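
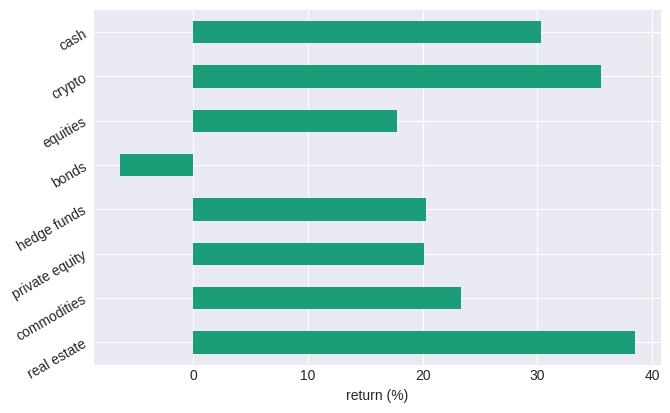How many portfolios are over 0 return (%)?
7

Above 0: real estate, commodities, private equity, hedge funds, equities, crypto, cash.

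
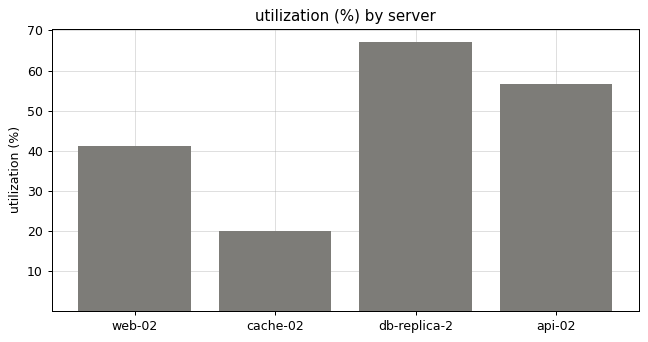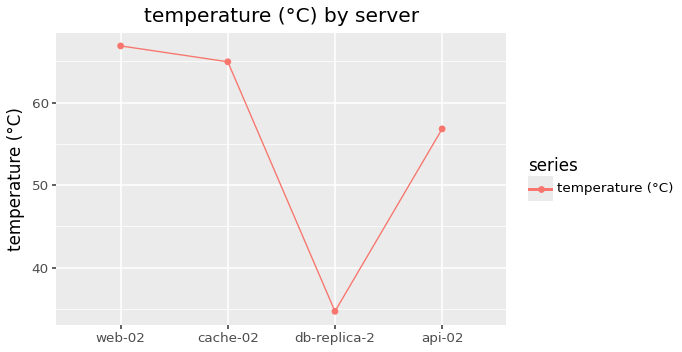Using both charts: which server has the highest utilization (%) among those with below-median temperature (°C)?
Chart 2 median temperature (°C) ≈ 60; below-median servers: db-replica-2, api-02. Among those, db-replica-2 has the highest utilization (%) (≈ 70).

db-replica-2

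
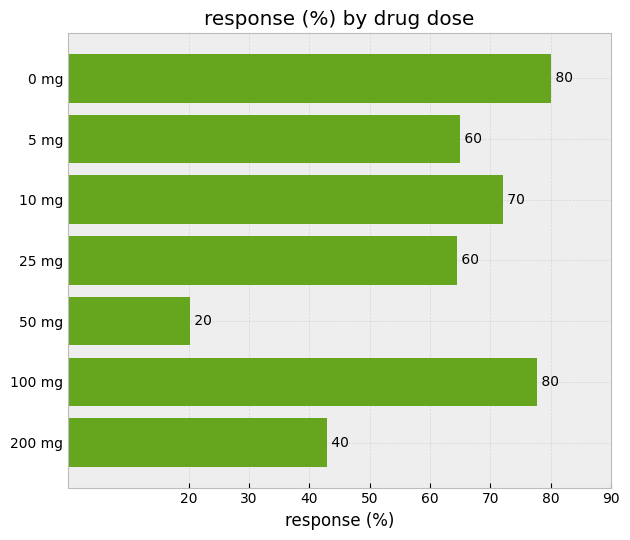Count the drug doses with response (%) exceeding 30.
6

Above 30: 0 mg, 5 mg, 10 mg, 25 mg, 100 mg, 200 mg.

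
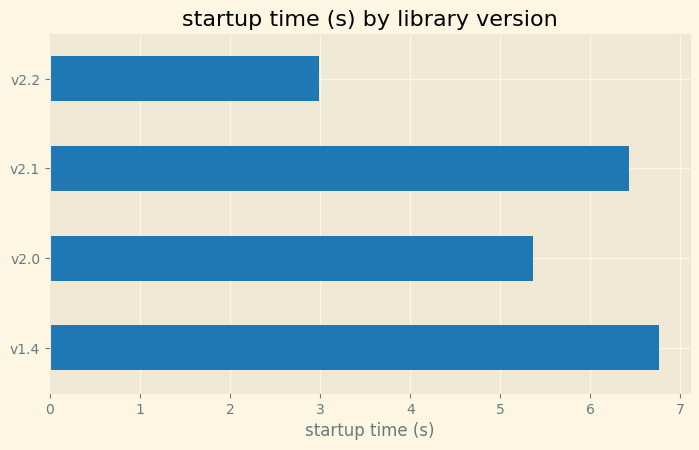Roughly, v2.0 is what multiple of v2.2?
v2.0 ≈ 5, v2.2 ≈ 3; 5/3 ≈ 1.67.

≈ 1.67×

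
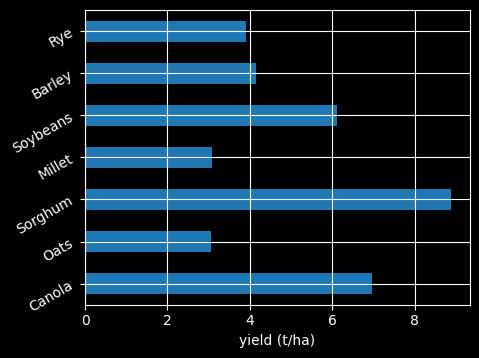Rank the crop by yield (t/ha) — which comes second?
Top 3: Sorghum ≈ 9, Canola ≈ 7, Soybeans ≈ 6.

Canola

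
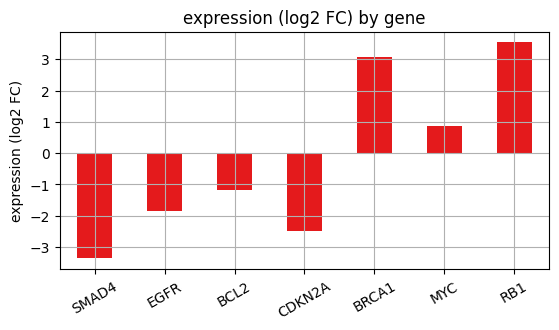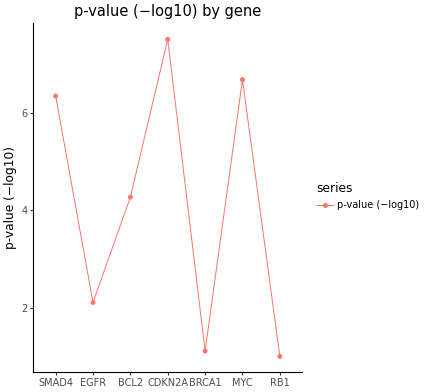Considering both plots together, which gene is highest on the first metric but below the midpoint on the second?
Chart 2 median p-value (−log10) ≈ 4; below-median genes: EGFR, BRCA1, RB1. Among those, RB1 has the highest expression (log2 FC) (≈ 3.5).

RB1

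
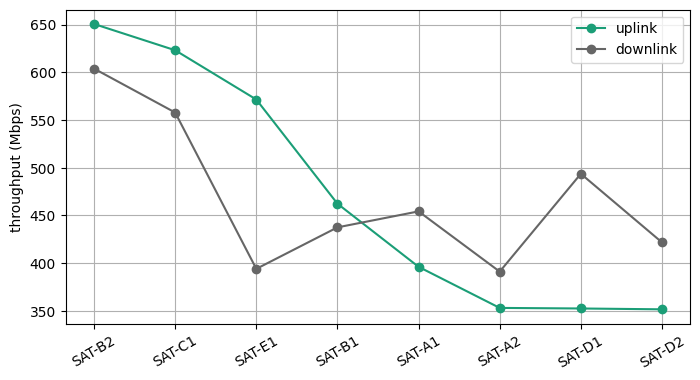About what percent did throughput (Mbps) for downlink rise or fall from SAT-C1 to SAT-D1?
≈ -9.1%

SAT-C1 ≈ 550, SAT-D1 ≈ 500; (500 − 550) / 550 ≈ -9.1%.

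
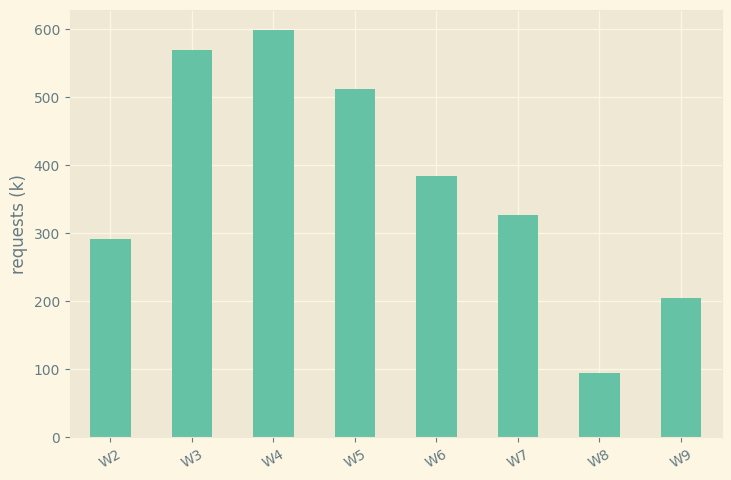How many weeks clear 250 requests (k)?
6

Above 250: W2, W3, W4, W5, W6, W7.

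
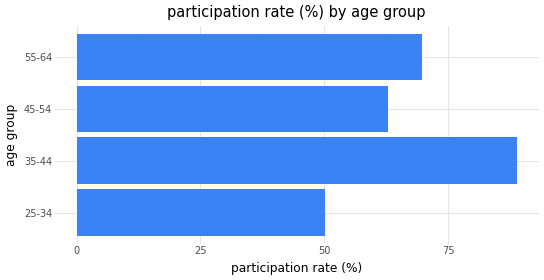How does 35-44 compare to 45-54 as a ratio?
≈ 1.5×

35-44 ≈ 90, 45-54 ≈ 60; 90/60 ≈ 1.5.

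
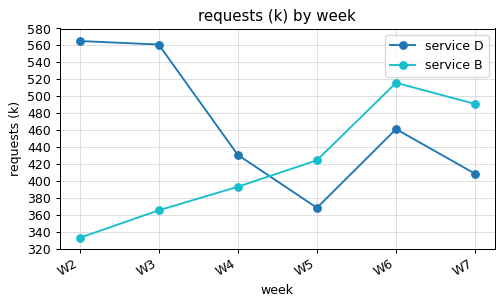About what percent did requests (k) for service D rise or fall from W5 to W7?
W5 ≈ 360, W7 ≈ 400; (400 − 360) / 360 ≈ +11.1%.

≈ +11.1%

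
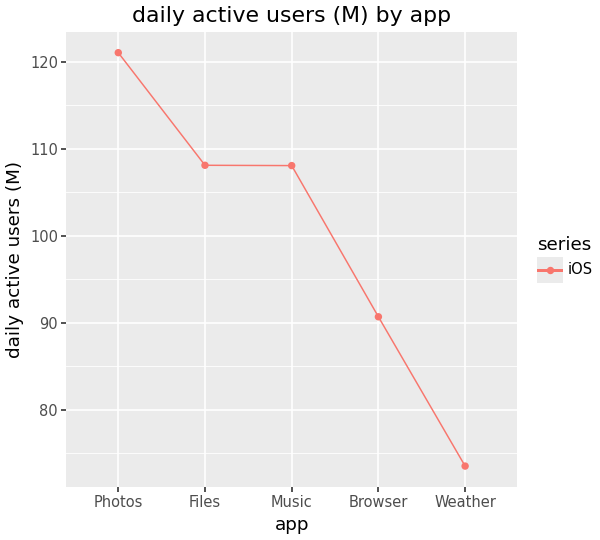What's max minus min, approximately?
≈ 45

Max Photos ≈ 120, min Weather ≈ 75; range ≈ 45.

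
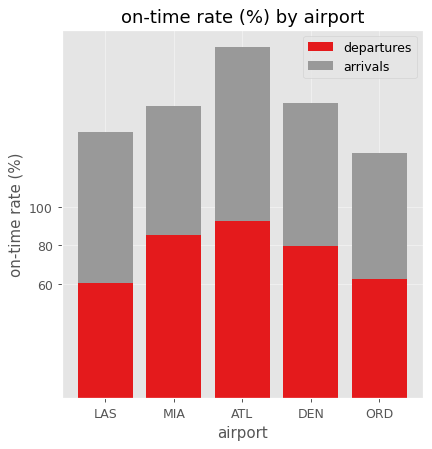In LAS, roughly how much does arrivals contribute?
arrivals top ≈ 140, bottom ≈ 60; segment ≈ 80.

≈ 80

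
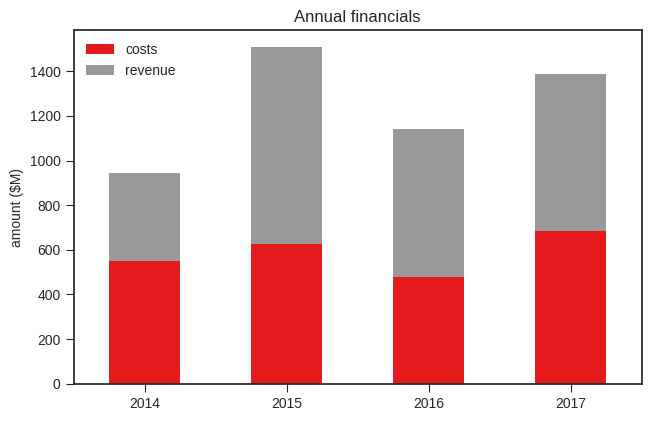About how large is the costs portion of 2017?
costs top ≈ 600, bottom ≈ 0; segment ≈ 600.

≈ 600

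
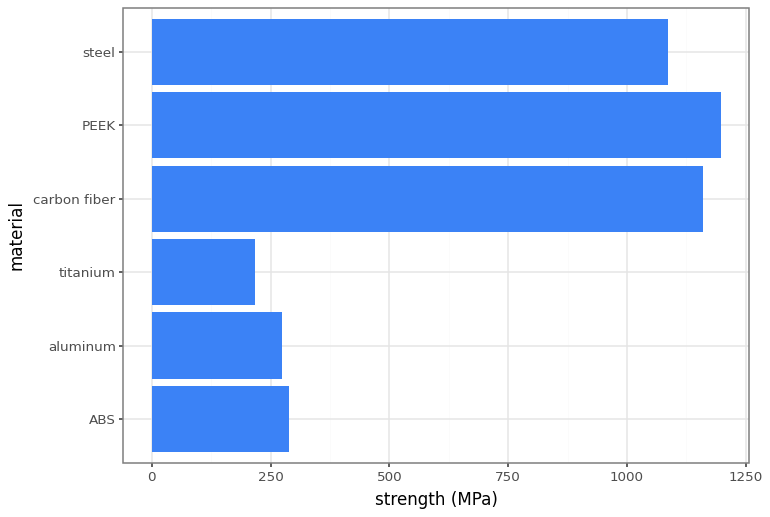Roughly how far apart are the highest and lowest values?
≈ 1000

Max PEEK ≈ 1200, min titanium ≈ 200; range ≈ 1000.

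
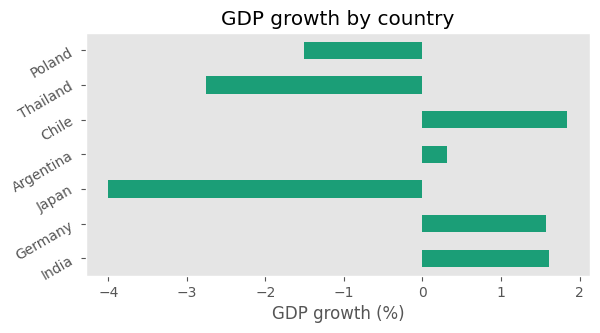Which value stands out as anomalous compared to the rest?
Japan ≈ -4.0; the rest sit between ≈ -3.0 and ≈ 2.0.

Japan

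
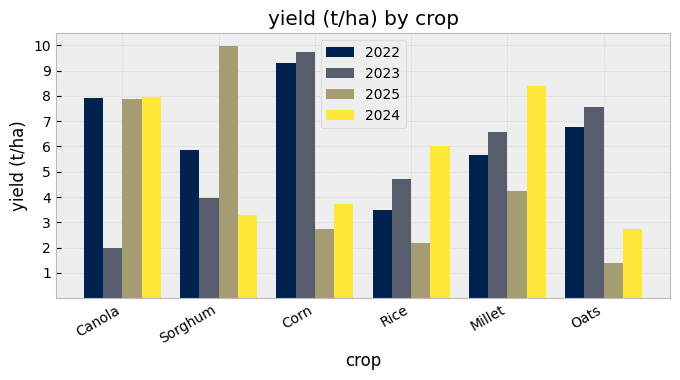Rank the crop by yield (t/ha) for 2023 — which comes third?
Top 4 for 2023: Corn ≈ 10, Oats ≈ 8, Millet ≈ 7, Rice ≈ 5.

Millet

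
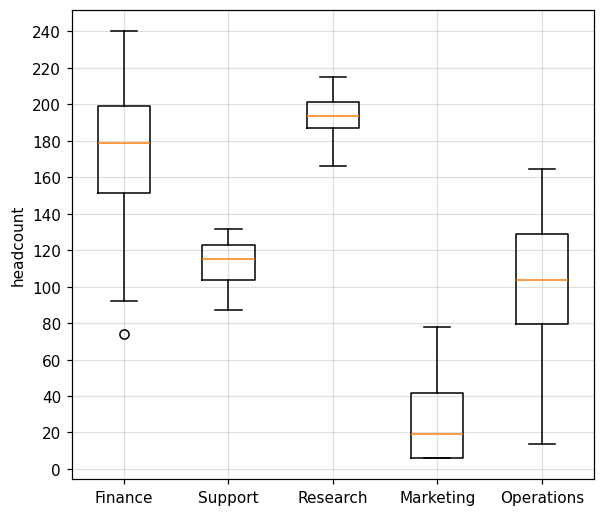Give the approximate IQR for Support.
Q3 ≈ 120, Q1 ≈ 100; IQR ≈ 20.

≈ 20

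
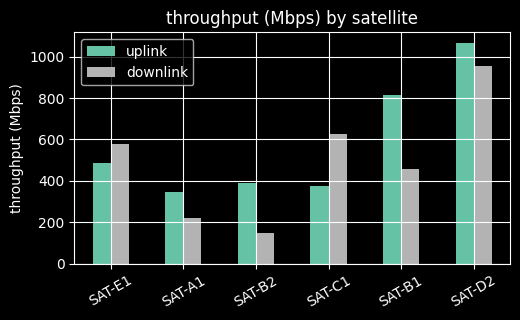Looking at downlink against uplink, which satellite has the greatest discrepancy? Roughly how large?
SAT-B1, ≈ 300 Mbps

SAT-B1: downlink ≈ 500, uplink ≈ 800 → gap ≈ 300. Next-largest (SAT-C1) is only ≈ 200.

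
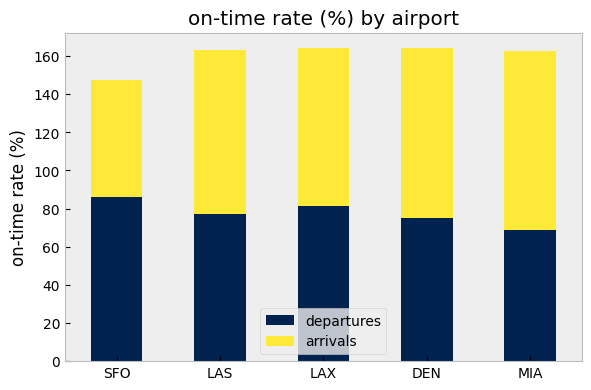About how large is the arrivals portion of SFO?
≈ 60

arrivals top ≈ 140, bottom ≈ 80; segment ≈ 60.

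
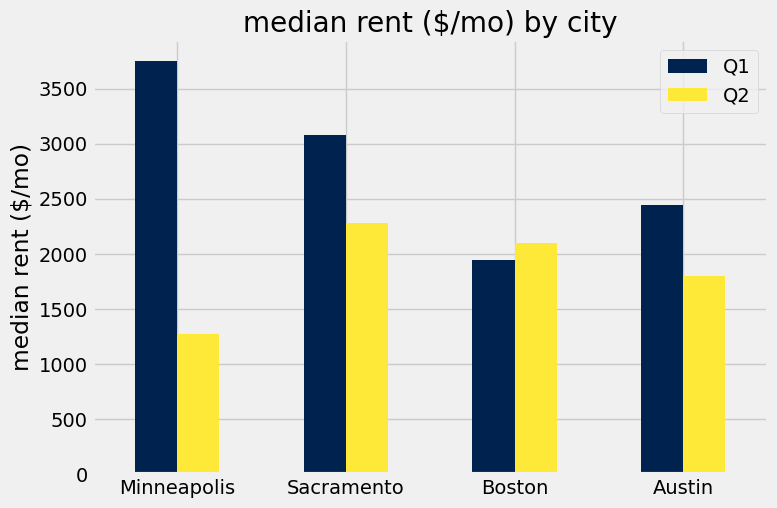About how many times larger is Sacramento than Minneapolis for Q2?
≈ 1.67×

Sacramento ≈ 2500, Minneapolis ≈ 1500; 2500/1500 ≈ 1.67.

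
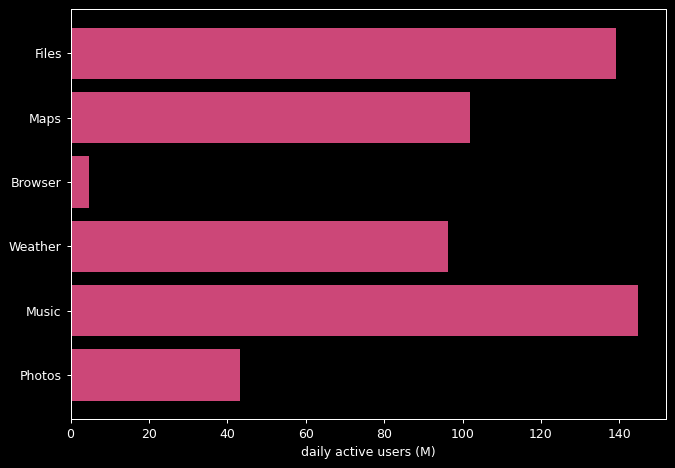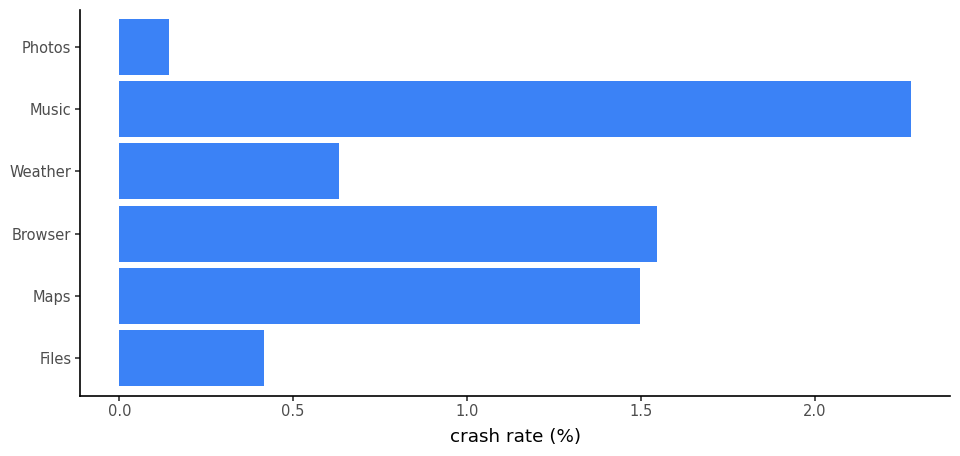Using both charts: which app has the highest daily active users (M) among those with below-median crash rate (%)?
Files

Chart 2 median crash rate (%) ≈ 1; below-median apps: Files, Weather, Photos. Among those, Files has the highest daily active users (M) (≈ 140).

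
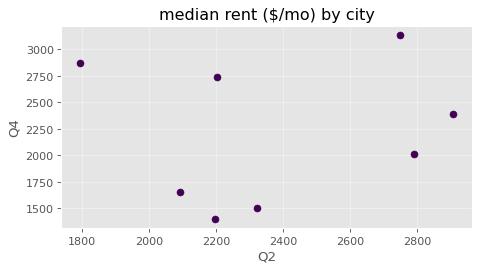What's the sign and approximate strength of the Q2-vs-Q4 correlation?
no clear correlation

Points are roughly uncorrelated; weak (|r| ≈ 0.1).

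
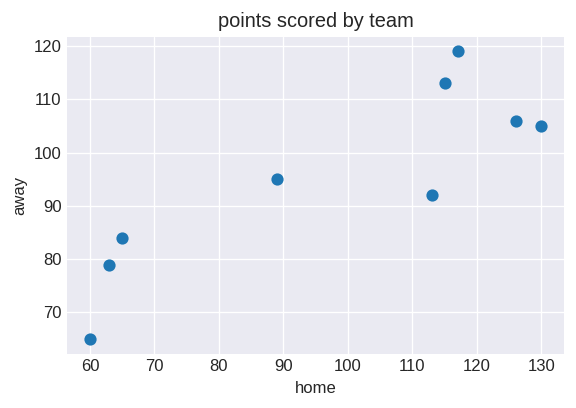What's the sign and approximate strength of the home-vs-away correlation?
positive, strong

Points are positively correlated; strong (|r| ≈ 0.9).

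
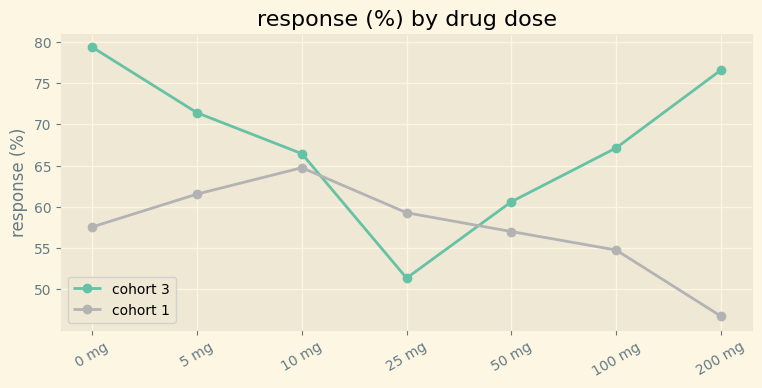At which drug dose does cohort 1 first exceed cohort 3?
10 mg: cohort 1 ≈ 65 vs cohort 3 ≈ 65 (not yet); 25 mg: cohort 1 ≈ 60 vs cohort 3 ≈ 50 (first crossover).

25 mg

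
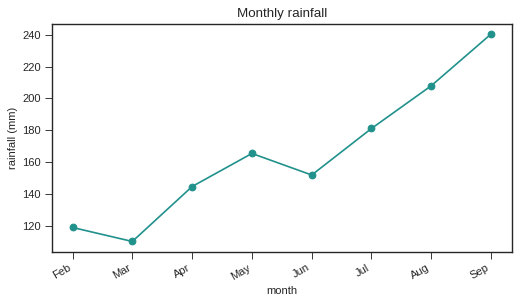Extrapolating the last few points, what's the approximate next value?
≈ 270

Last three: 180, 200, 240 → slope ≈ 30/step → next ≈ 270.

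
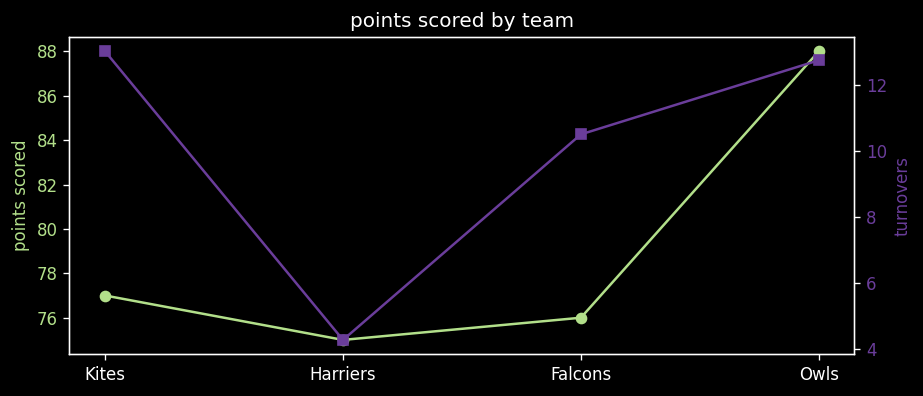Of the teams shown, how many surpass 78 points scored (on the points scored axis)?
Above 78: Owls.

1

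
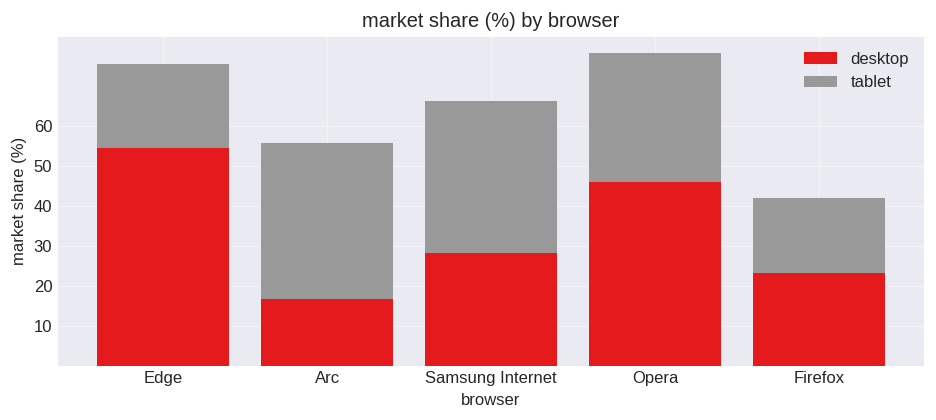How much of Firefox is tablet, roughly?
≈ 20

tablet top ≈ 40, bottom ≈ 20; segment ≈ 20.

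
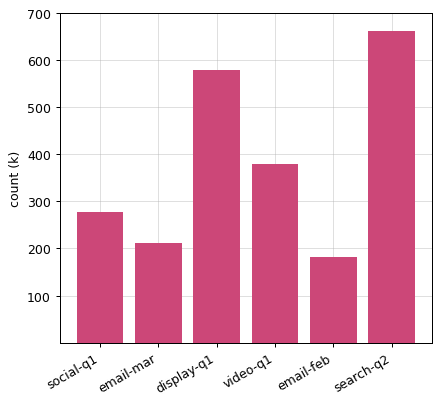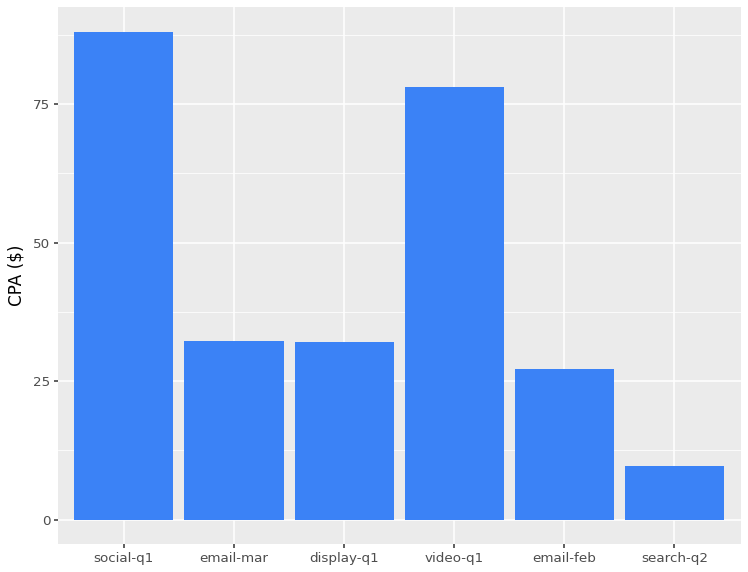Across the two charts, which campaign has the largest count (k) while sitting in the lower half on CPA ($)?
search-q2

Chart 2 median CPA ($) ≈ 30; below-median campaigns: display-q1, email-feb, search-q2. Among those, search-q2 has the highest count (k) (≈ 700).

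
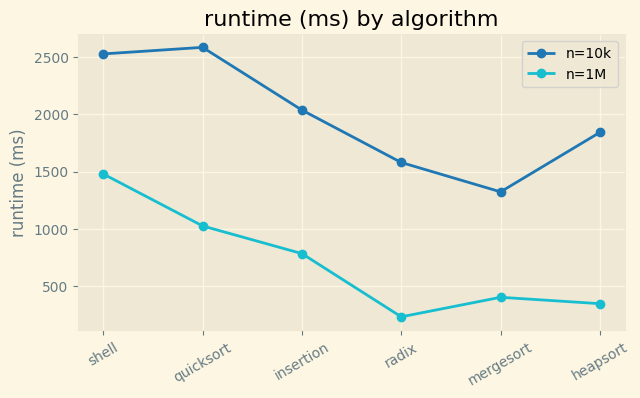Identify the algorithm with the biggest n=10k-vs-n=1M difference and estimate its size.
quicksort: n=10k ≈ 2600, n=1M ≈ 1000 → gap ≈ 1600. Next-largest (heapsort) is only ≈ 1400.

quicksort, ≈ 1600 ms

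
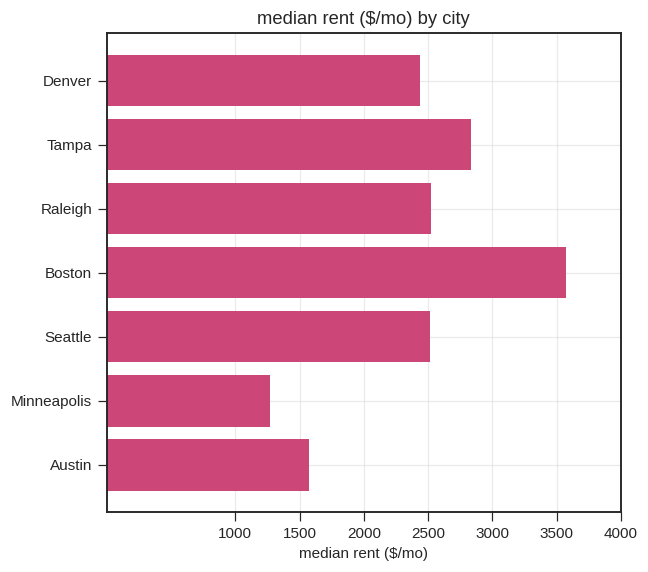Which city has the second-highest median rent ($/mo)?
Tampa

Top 3: Boston ≈ 3500, Tampa ≈ 3000, Raleigh ≈ 2500.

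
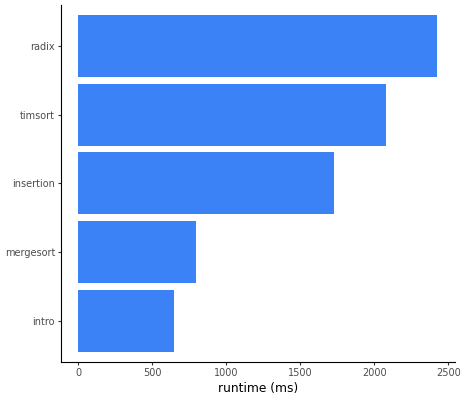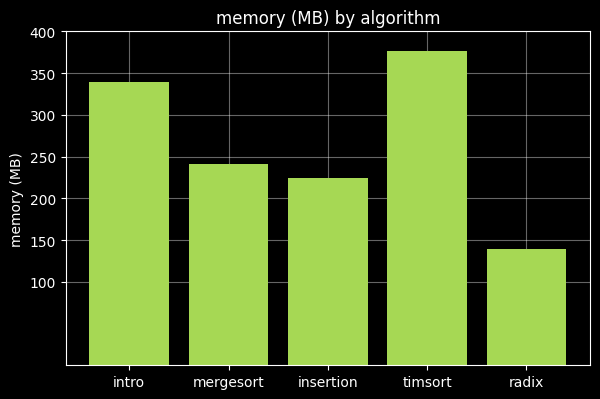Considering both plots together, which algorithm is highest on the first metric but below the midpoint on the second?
radix

Chart 2 median memory (MB) ≈ 250; below-median algorithms: insertion, radix. Among those, radix has the highest runtime (ms) (≈ 2500).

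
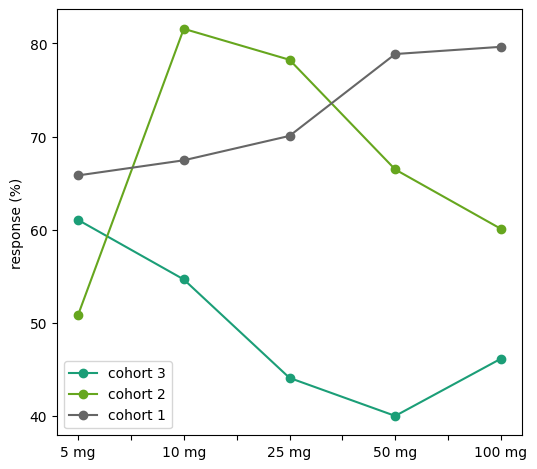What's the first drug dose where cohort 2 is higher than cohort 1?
5 mg: cohort 2 ≈ 50 vs cohort 1 ≈ 65 (not yet); 10 mg: cohort 2 ≈ 80 vs cohort 1 ≈ 65 (first crossover).

10 mg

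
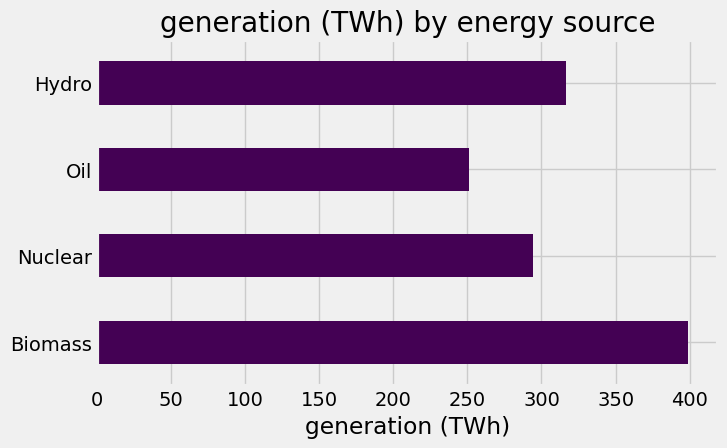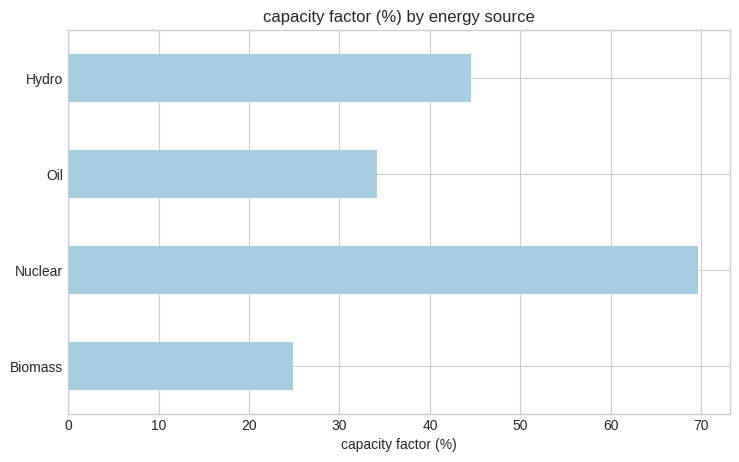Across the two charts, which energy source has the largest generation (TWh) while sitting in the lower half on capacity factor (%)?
Chart 2 median capacity factor (%) ≈ 40; below-median energy sources: Biomass, Oil. Among those, Biomass has the highest generation (TWh) (≈ 400).

Biomass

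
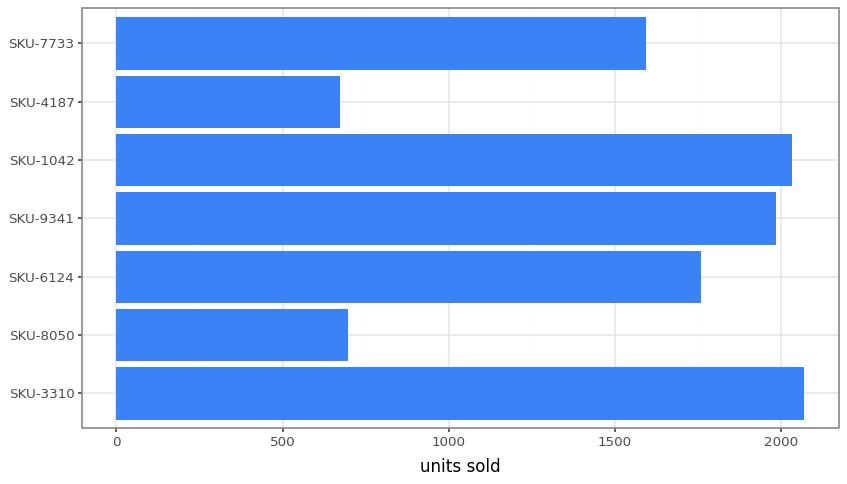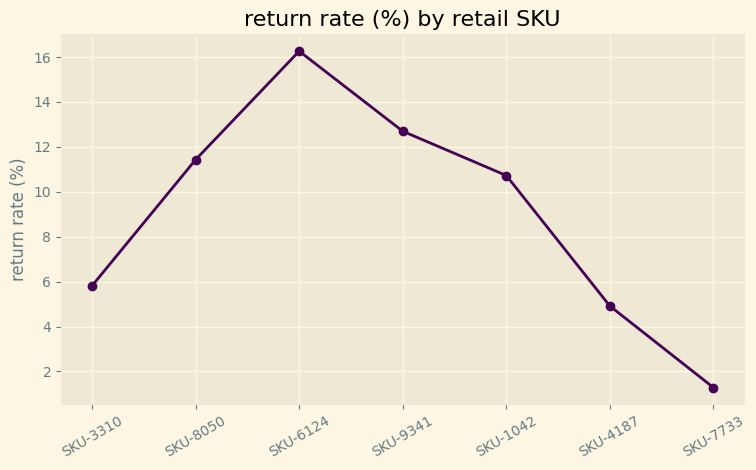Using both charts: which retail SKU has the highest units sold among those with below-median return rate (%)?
Chart 2 median return rate (%) ≈ 10; below-median retail SKUs: SKU-3310, SKU-4187, SKU-7733. Among those, SKU-3310 has the highest units sold (≈ 2000).

SKU-3310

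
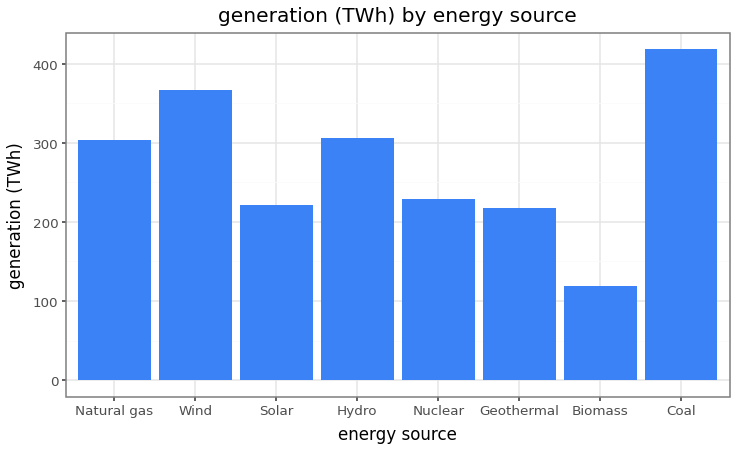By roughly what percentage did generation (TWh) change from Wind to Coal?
Wind ≈ 350, Coal ≈ 400; (400 − 350) / 350 ≈ +14.3%.

≈ +14.3%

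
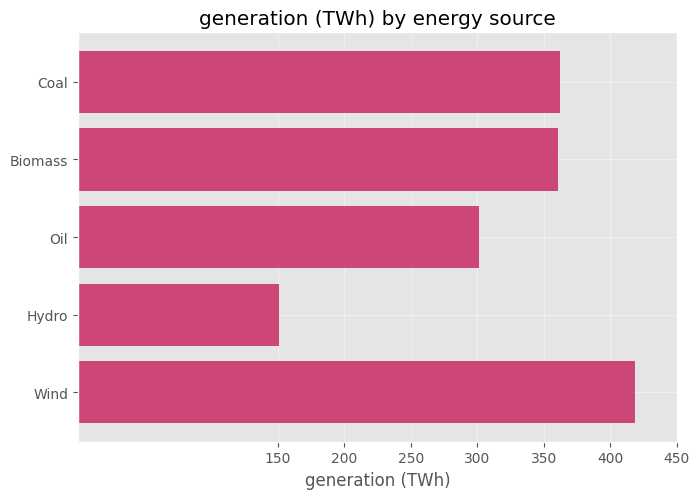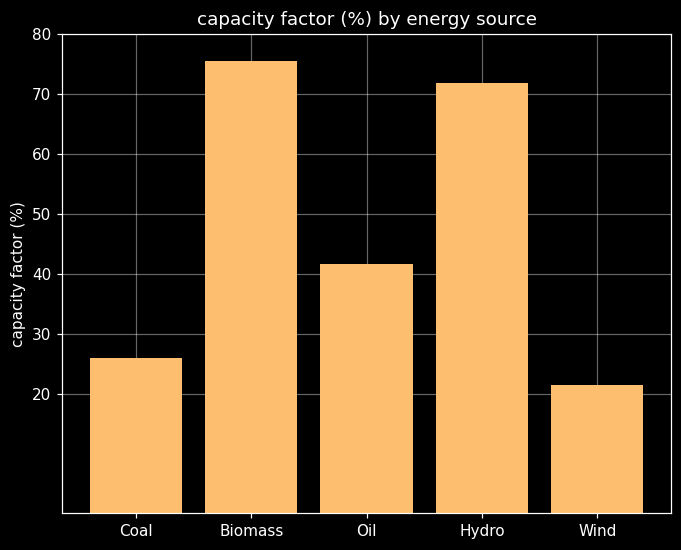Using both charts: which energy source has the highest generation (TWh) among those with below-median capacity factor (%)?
Chart 2 median capacity factor (%) ≈ 40; below-median energy sources: Coal, Wind. Among those, Wind has the highest generation (TWh) (≈ 400).

Wind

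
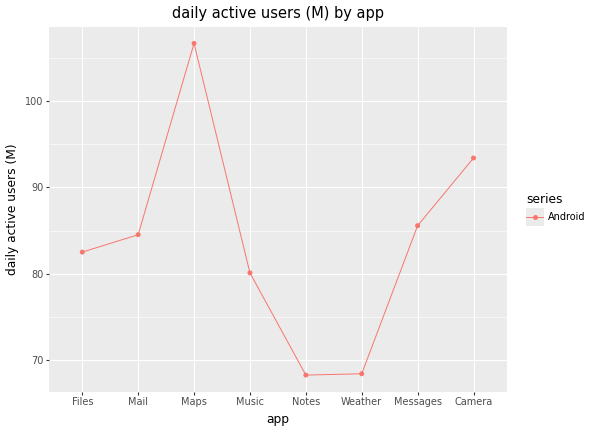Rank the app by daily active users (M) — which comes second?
Camera

Top 3: Maps ≈ 105, Camera ≈ 95, Messages ≈ 85.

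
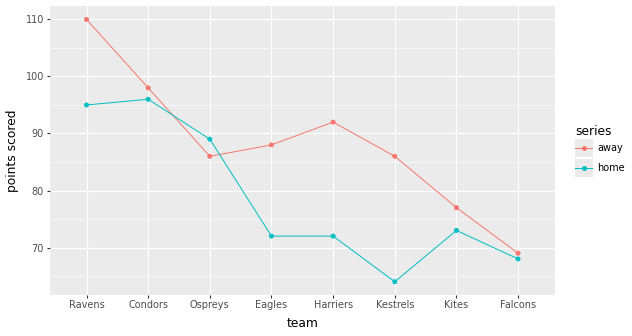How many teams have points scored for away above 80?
Above 80: Ravens, Condors, Ospreys, Eagles, Harriers, Kestrels.

6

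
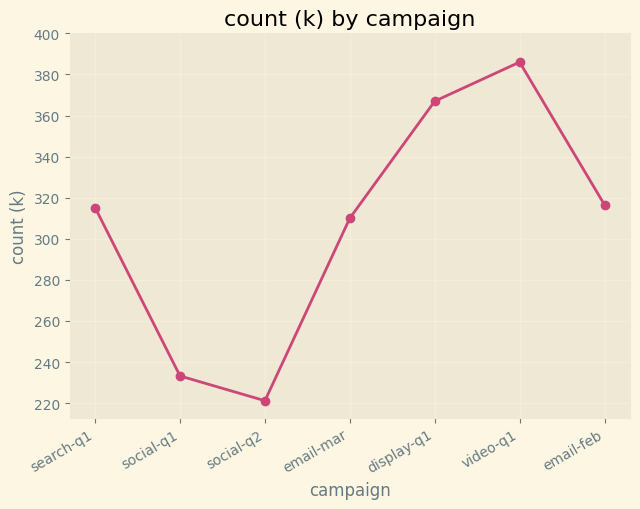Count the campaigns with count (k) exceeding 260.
5

Above 260: search-q1, email-mar, display-q1, video-q1, email-feb.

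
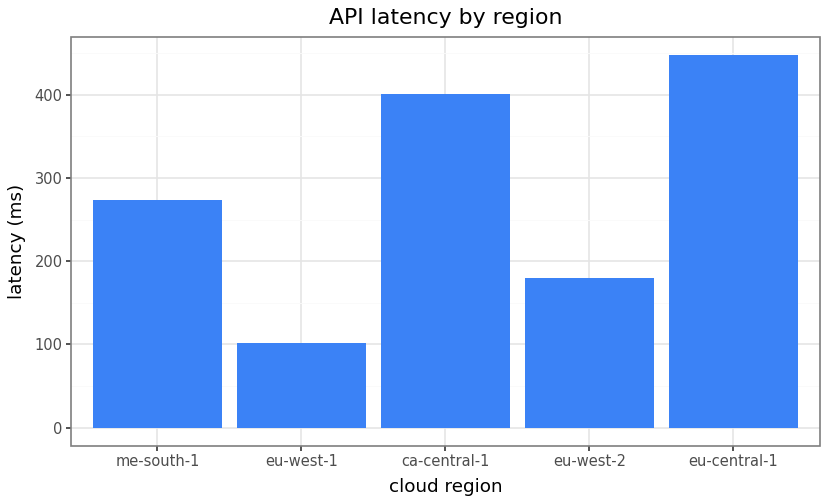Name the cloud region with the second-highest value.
Top 3: eu-central-1 ≈ 450, ca-central-1 ≈ 400, me-south-1 ≈ 250.

ca-central-1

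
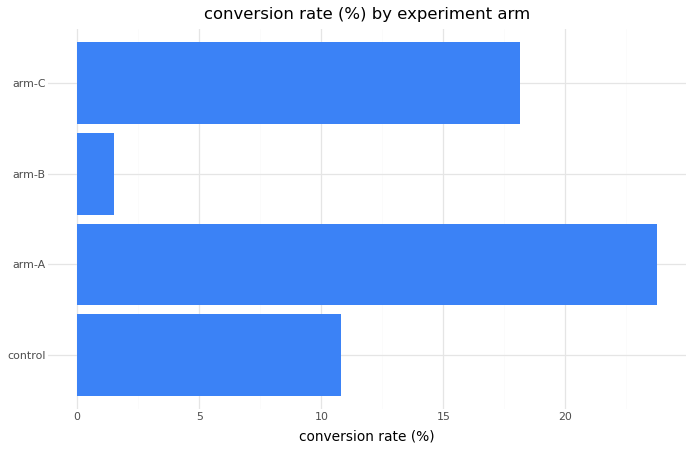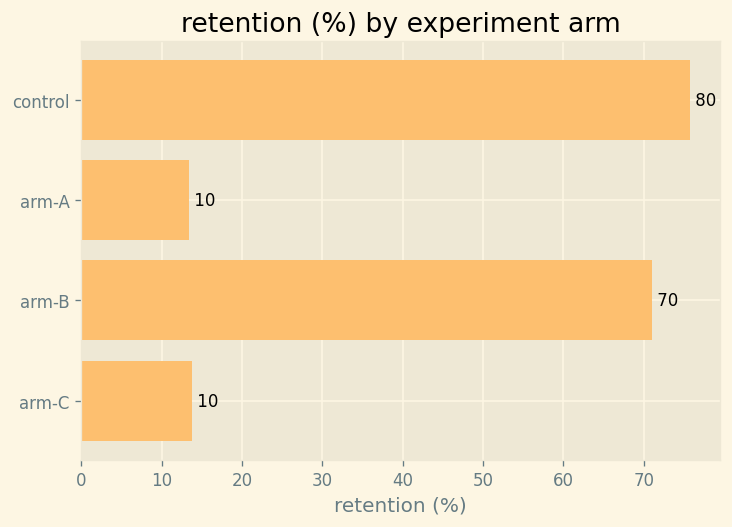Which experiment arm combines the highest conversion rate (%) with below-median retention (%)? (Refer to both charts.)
arm-A

Chart 2 median retention (%) ≈ 40; below-median experiment arms: arm-A, arm-C. Among those, arm-A has the highest conversion rate (%) (≈ 25).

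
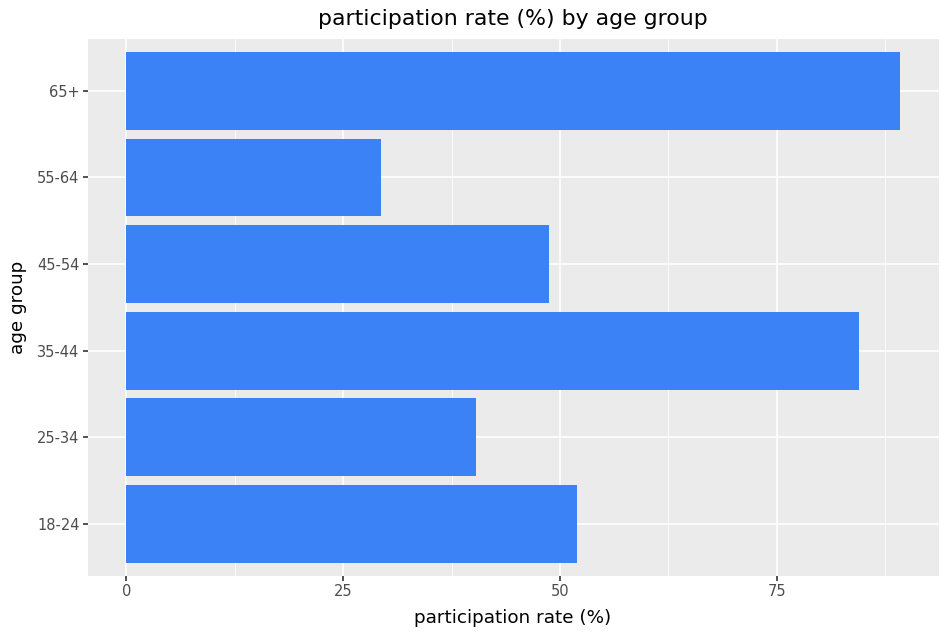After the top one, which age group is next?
35-44

Top 3: 65+ ≈ 90, 35-44 ≈ 80, 18-24 ≈ 50.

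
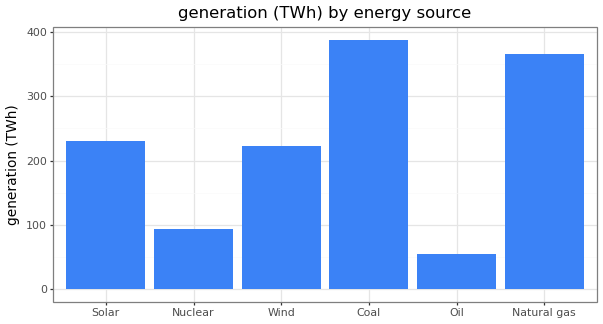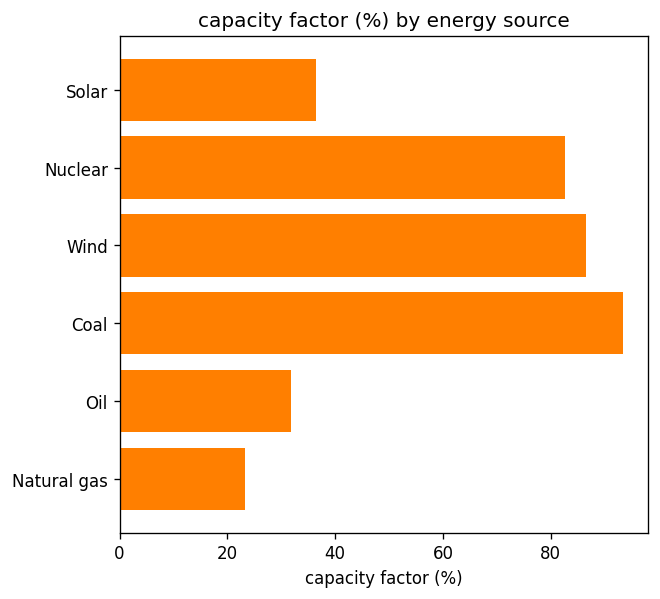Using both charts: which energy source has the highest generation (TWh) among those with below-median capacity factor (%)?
Chart 2 median capacity factor (%) ≈ 60; below-median energy sources: Solar, Oil, Natural gas. Among those, Natural gas has the highest generation (TWh) (≈ 350).

Natural gas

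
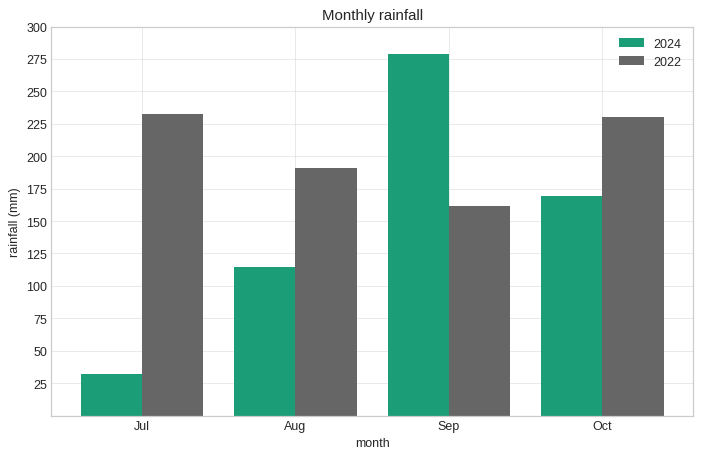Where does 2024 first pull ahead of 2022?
Aug: 2024 ≈ 125 vs 2022 ≈ 200 (not yet); Sep: 2024 ≈ 275 vs 2022 ≈ 150 (first crossover).

Sep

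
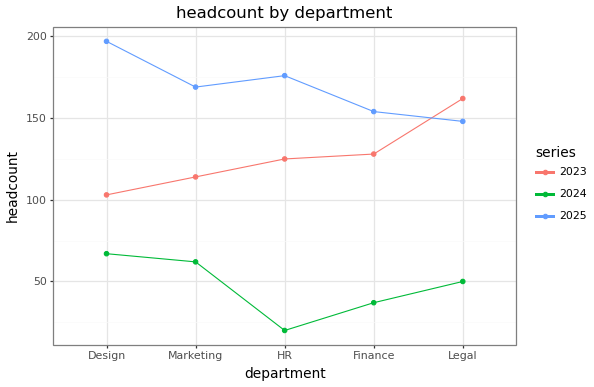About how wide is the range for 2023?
≈ 60

Max Legal ≈ 160, min Design ≈ 100; range ≈ 60.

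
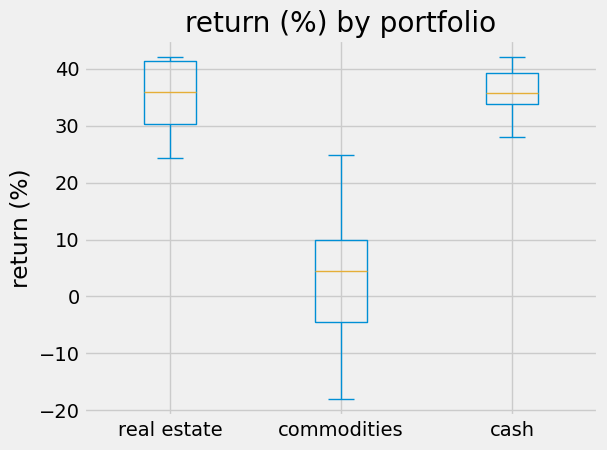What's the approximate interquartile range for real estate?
≈ 10

Q3 ≈ 40, Q1 ≈ 30; IQR ≈ 10.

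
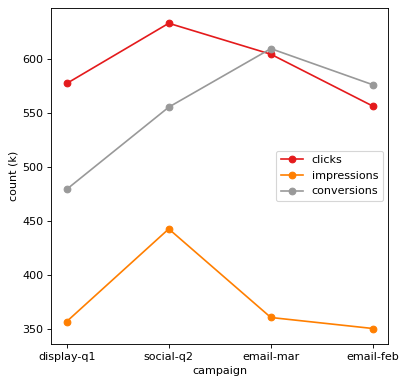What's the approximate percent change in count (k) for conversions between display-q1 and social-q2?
≈ +15.8%

display-q1 ≈ 475, social-q2 ≈ 550; (550 − 475) / 475 ≈ +15.8%.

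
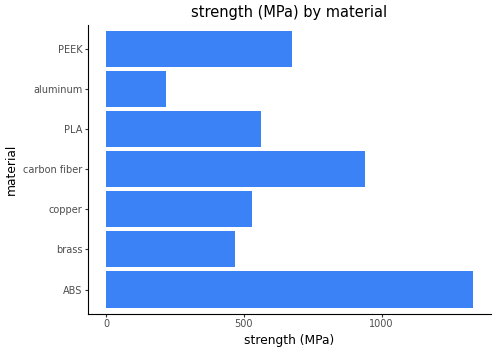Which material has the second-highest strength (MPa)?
carbon fiber

Top 3: ABS ≈ 1400, carbon fiber ≈ 1000, PEEK ≈ 600.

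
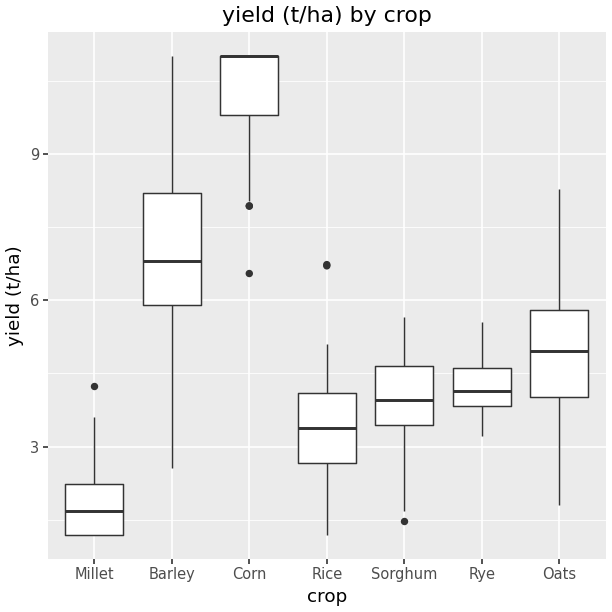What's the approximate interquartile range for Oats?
Q3 ≈ 6, Q1 ≈ 4; IQR ≈ 2.

≈ 2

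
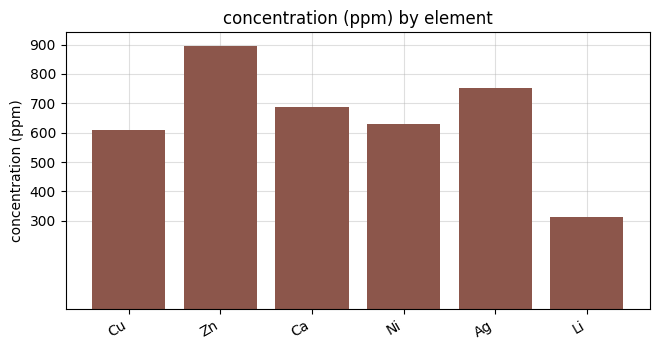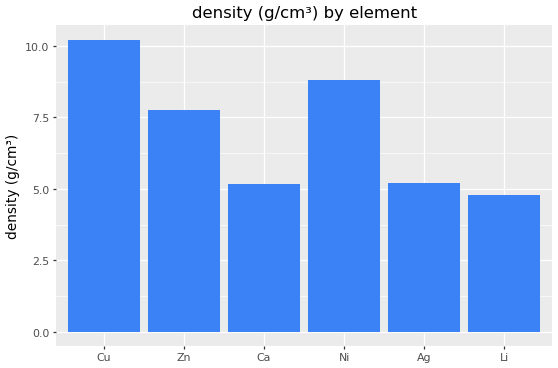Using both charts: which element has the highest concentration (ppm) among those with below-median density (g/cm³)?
Ag

Chart 2 median density (g/cm³) ≈ 6; below-median elements: Ca, Ag, Li. Among those, Ag has the highest concentration (ppm) (≈ 800).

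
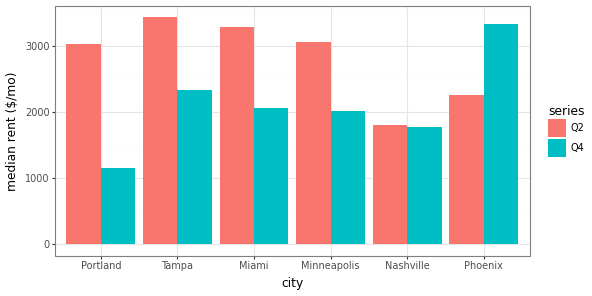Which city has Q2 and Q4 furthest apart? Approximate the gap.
Portland, ≈ 2000 $/mo

Portland: Q2 ≈ 3000, Q4 ≈ 1000 → gap ≈ 2000. Next-largest (Miami) is only ≈ 1500.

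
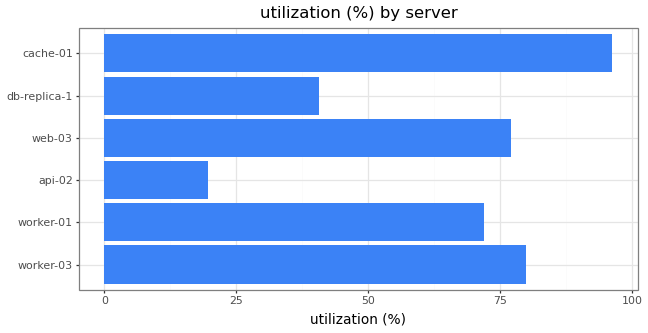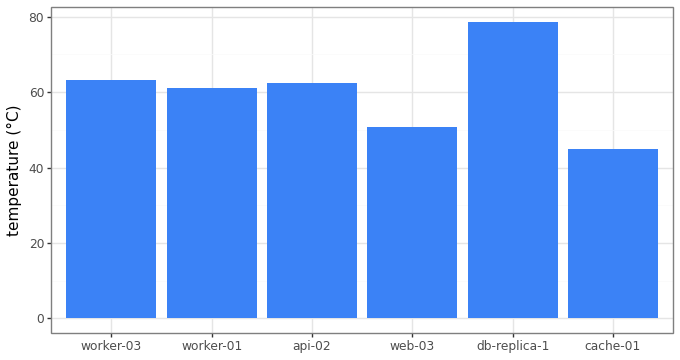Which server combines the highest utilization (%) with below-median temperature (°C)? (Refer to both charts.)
cache-01

Chart 2 median temperature (°C) ≈ 60; below-median servers: worker-01, web-03, cache-01. Among those, cache-01 has the highest utilization (%) (≈ 100).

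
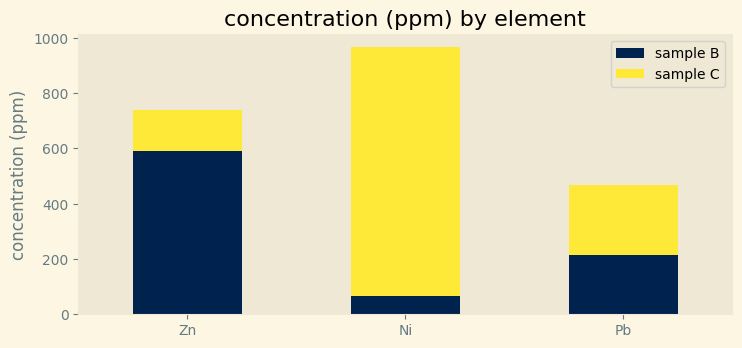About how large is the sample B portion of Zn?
sample B top ≈ 600, bottom ≈ 0; segment ≈ 600.

≈ 600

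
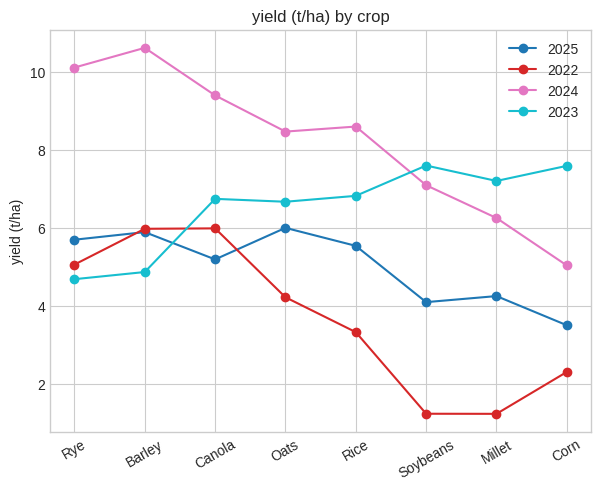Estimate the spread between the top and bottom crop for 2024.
Max Barley ≈ 11, min Corn ≈ 5; range ≈ 6.

≈ 6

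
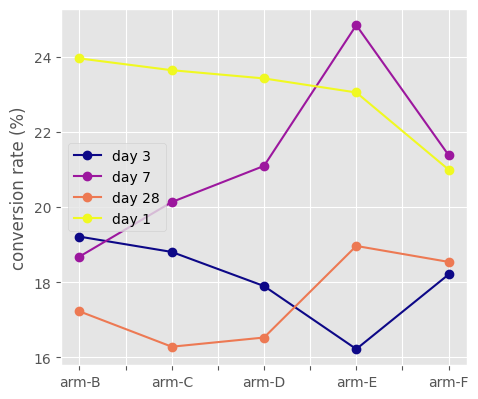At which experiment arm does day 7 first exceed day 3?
arm-B: day 7 ≈ 19 vs day 3 ≈ 19 (not yet); arm-C: day 7 ≈ 20 vs day 3 ≈ 19 (first crossover).

arm-C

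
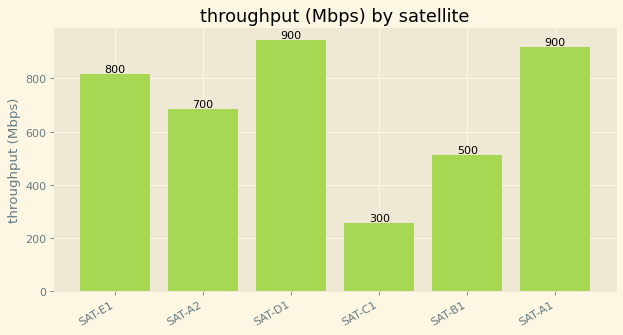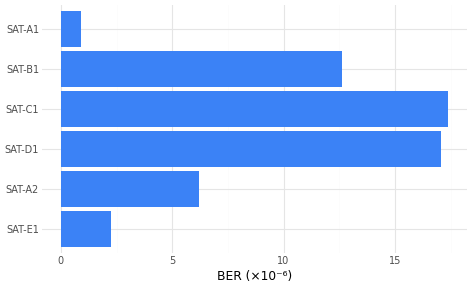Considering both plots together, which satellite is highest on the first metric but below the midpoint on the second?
Chart 2 median BER (×10⁻⁶) ≈ 10; below-median satellites: SAT-E1, SAT-A2, SAT-A1. Among those, SAT-A1 has the highest throughput (Mbps) (≈ 900).

SAT-A1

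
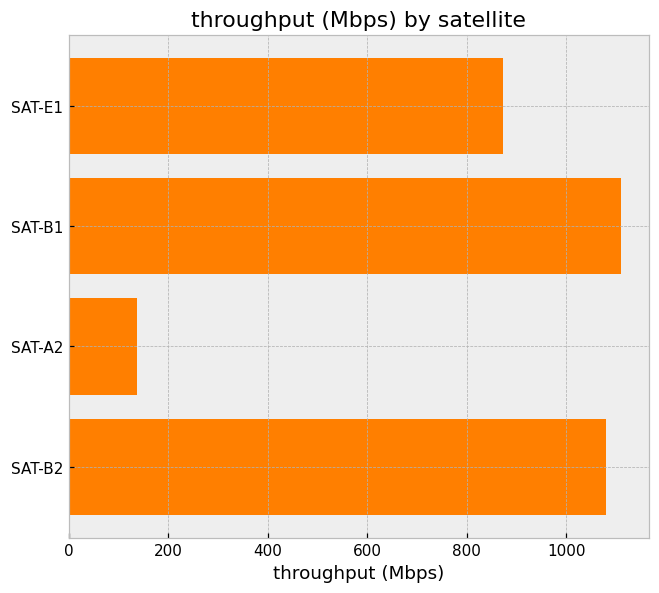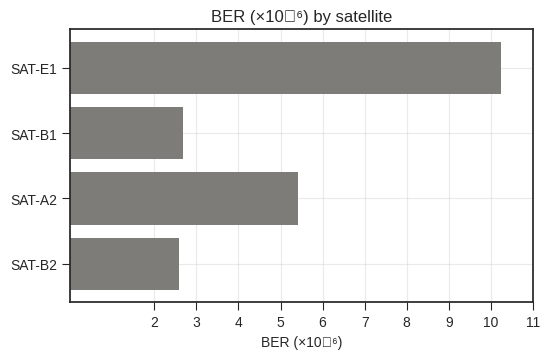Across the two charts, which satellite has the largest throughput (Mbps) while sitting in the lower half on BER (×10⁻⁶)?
Chart 2 median BER (×10⁻⁶) ≈ 4; below-median satellites: SAT-B1, SAT-B2. Among those, SAT-B1 has the highest throughput (Mbps) (≈ 1200).

SAT-B1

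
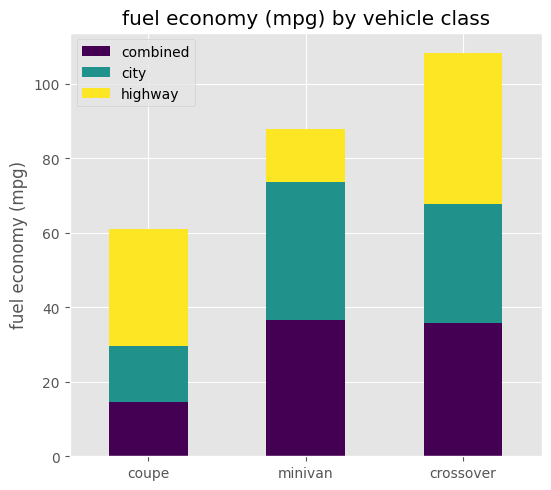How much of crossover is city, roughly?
≈ 30

city top ≈ 70, bottom ≈ 40; segment ≈ 30.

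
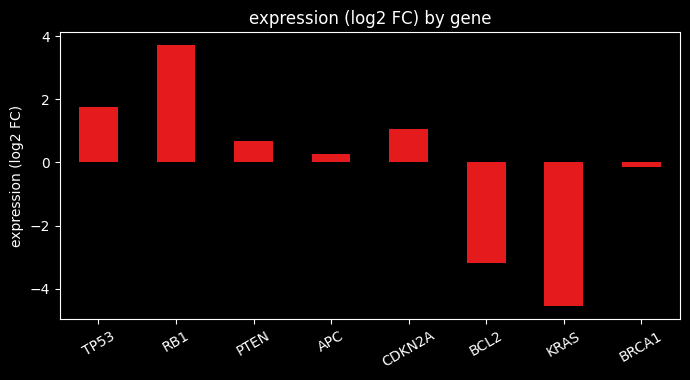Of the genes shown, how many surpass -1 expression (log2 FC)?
Above -1: TP53, RB1, PTEN, APC, CDKN2A, BRCA1.

6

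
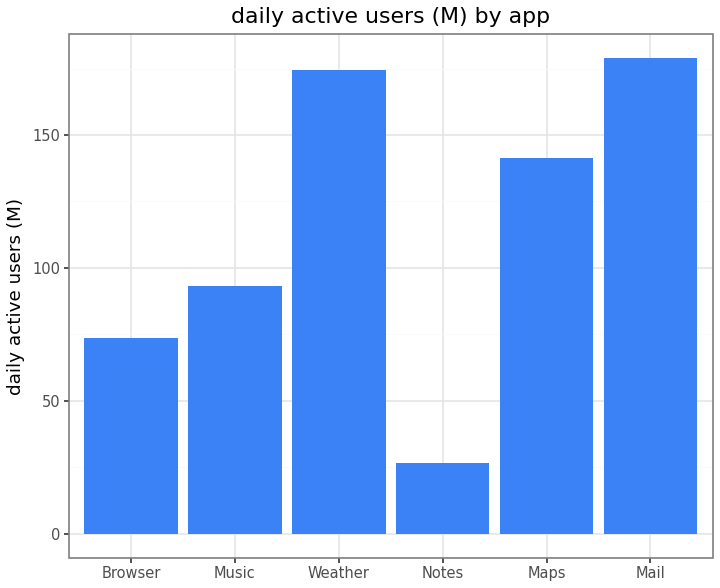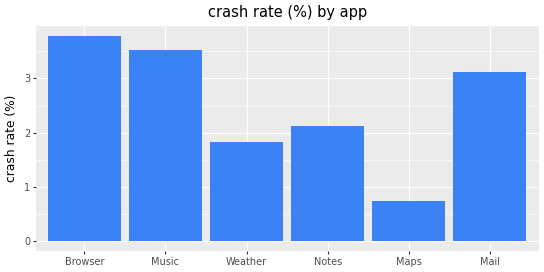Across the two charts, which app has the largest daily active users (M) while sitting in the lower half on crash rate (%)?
Weather

Chart 2 median crash rate (%) ≈ 2.5; below-median apps: Weather, Notes, Maps. Among those, Weather has the highest daily active users (M) (≈ 180).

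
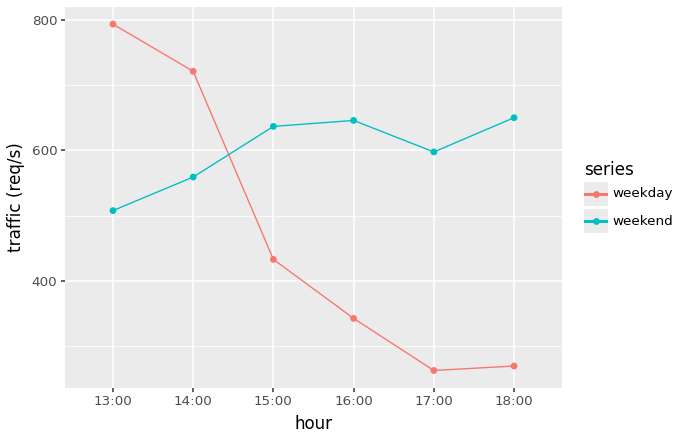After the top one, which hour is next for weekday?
14:00

Top 3 for weekday: 13:00 ≈ 800, 14:00 ≈ 700, 15:00 ≈ 450.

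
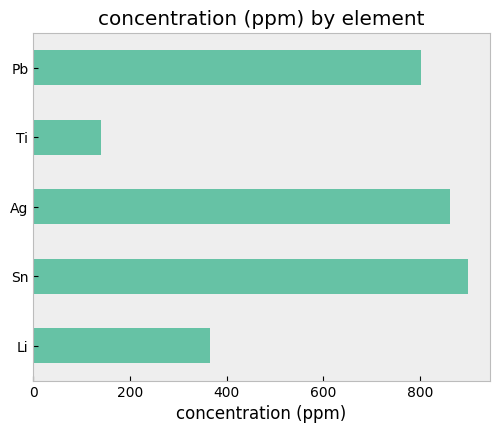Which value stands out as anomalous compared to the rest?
Ti

Ti ≈ 100; the rest sit between ≈ 400 and ≈ 900.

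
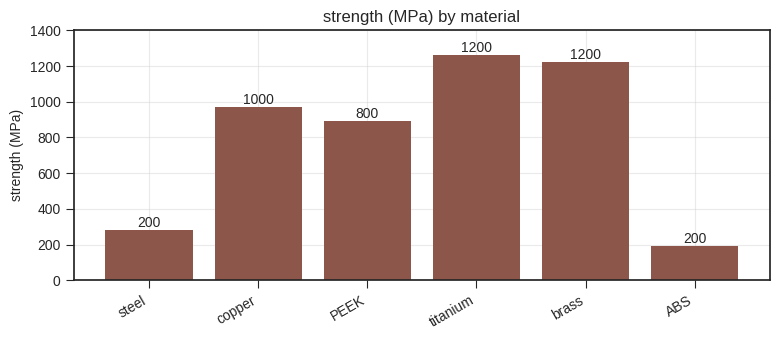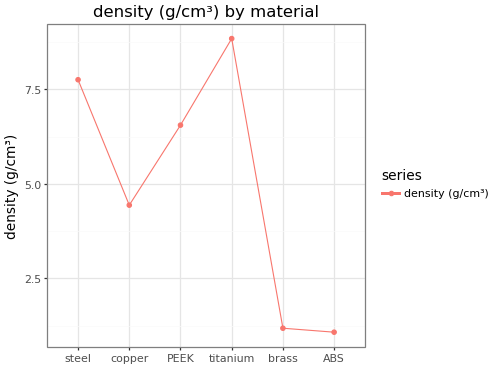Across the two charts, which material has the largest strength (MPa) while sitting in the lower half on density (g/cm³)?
Chart 2 median density (g/cm³) ≈ 5; below-median materials: copper, brass, ABS. Among those, brass has the highest strength (MPa) (≈ 1200).

brass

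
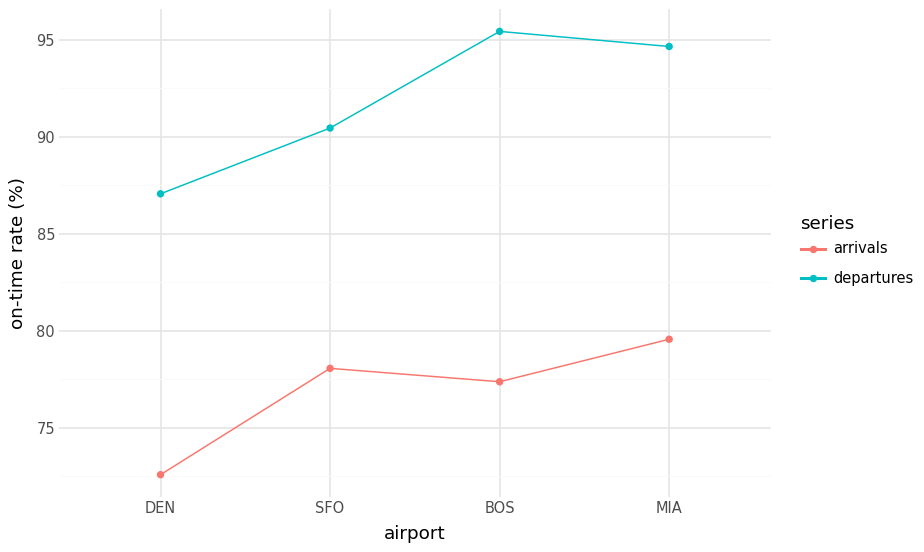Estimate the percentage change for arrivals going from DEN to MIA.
≈ +11.1%

DEN ≈ 72, MIA ≈ 80; (80 − 72) / 72 ≈ +11.1%.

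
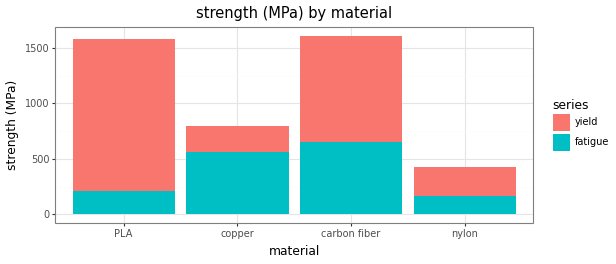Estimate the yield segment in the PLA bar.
yield top ≈ 1600, bottom ≈ 200; segment ≈ 1400.

≈ 1400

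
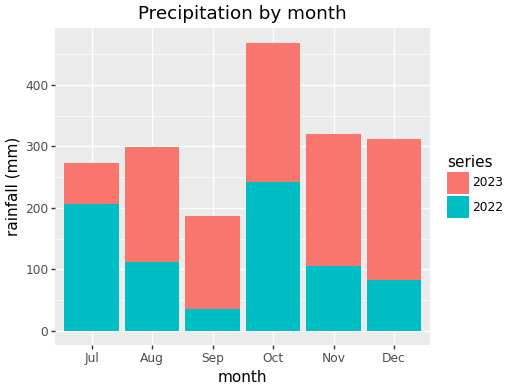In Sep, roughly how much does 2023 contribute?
2023 top ≈ 200, bottom ≈ 50; segment ≈ 150.

≈ 150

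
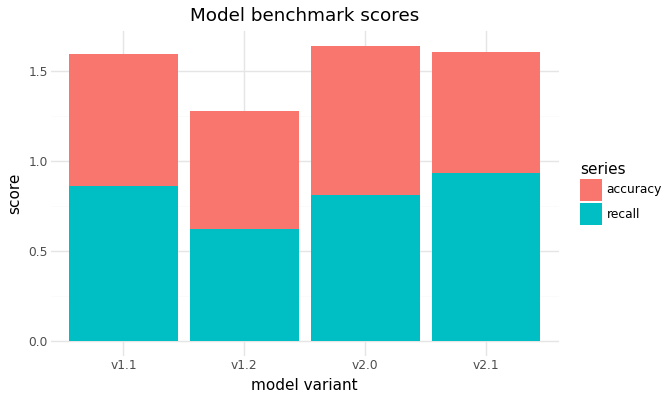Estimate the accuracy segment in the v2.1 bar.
accuracy top ≈ 1.6, bottom ≈ 1.0; segment ≈ 0.6.

≈ 0.6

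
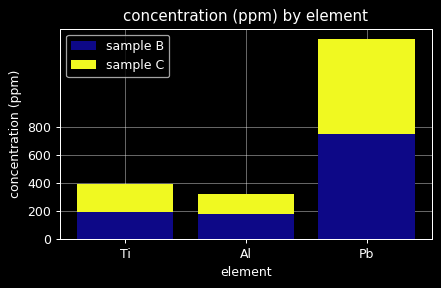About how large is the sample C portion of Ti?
≈ 200

sample C top ≈ 400, bottom ≈ 200; segment ≈ 200.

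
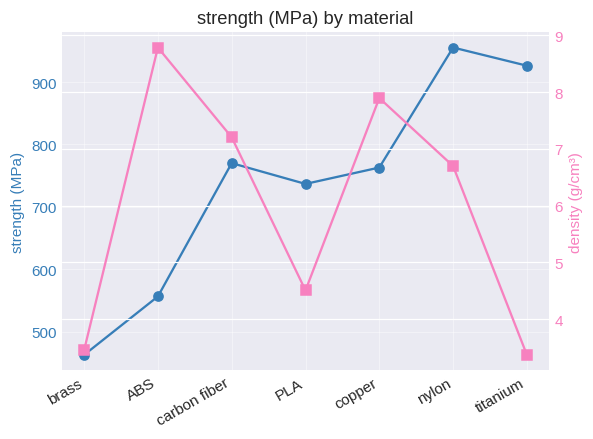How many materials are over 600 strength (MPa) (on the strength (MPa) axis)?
Above 600: carbon fiber, PLA, copper, nylon, titanium.

5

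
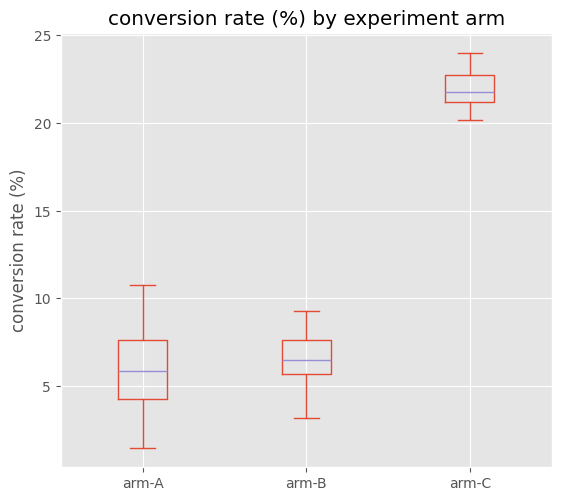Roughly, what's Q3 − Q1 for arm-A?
≈ 4

Q3 ≈ 8, Q1 ≈ 4; IQR ≈ 4.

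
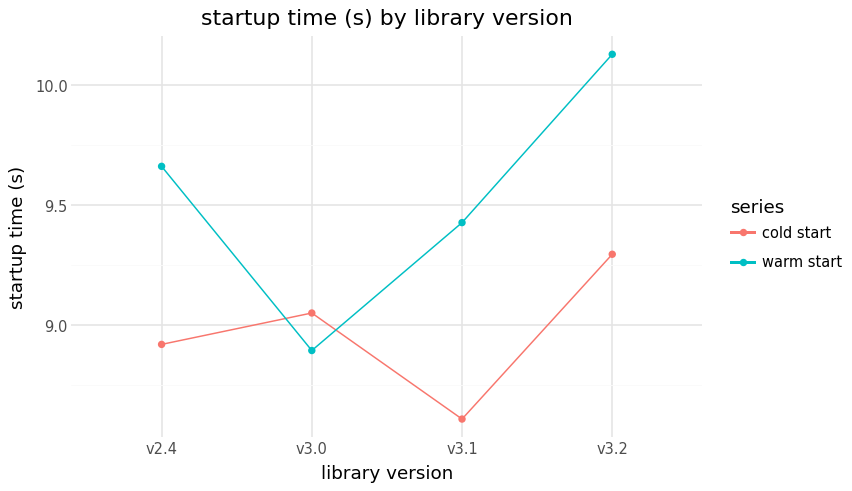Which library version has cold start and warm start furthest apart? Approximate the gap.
v3.2, ≈ 1.0 s

v3.2: cold start ≈ 9.2, warm start ≈ 10.2 → gap ≈ 1.0. Next-largest (v3.1) is only ≈ 0.8.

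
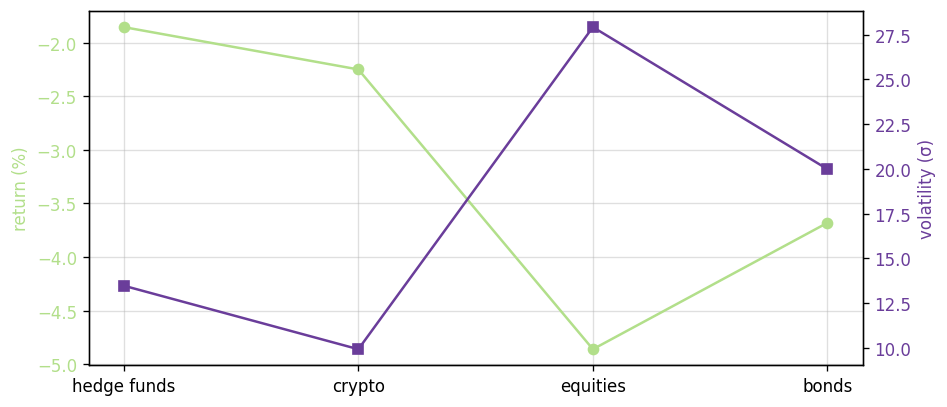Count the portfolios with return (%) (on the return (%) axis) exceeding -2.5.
Above -2.5: hedge funds, crypto.

2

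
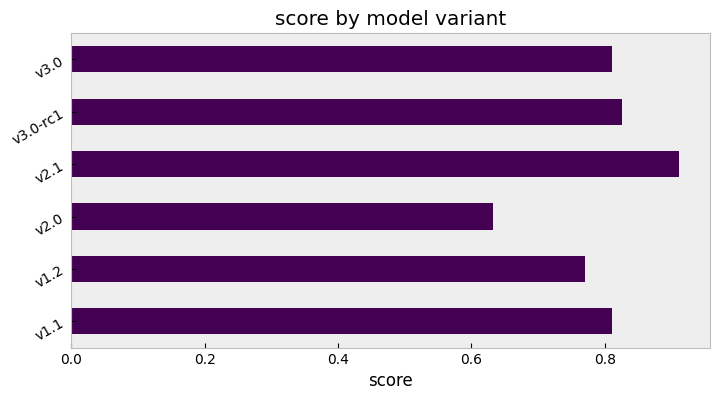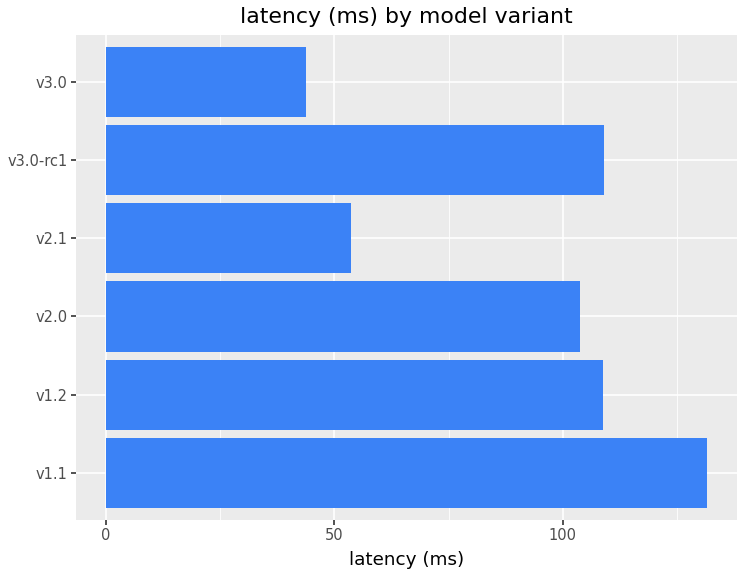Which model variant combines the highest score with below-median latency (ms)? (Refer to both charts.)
v2.1

Chart 2 median latency (ms) ≈ 100; below-median model variants: v2.0, v2.1, v3.0. Among those, v2.1 has the highest score (≈ 0.9).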